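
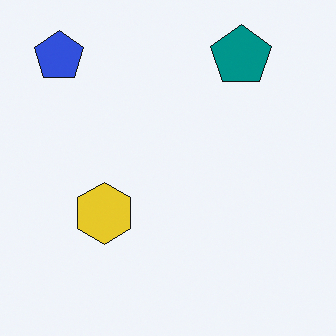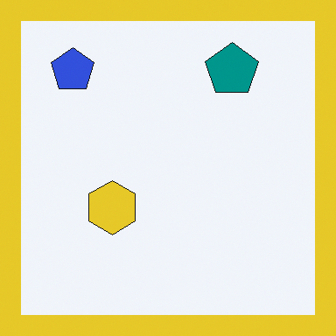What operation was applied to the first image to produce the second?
The transformation is: framed with a yellow border.

A solid yellow frame runs around the edge of the second image, with the content slightly shrunk inside it.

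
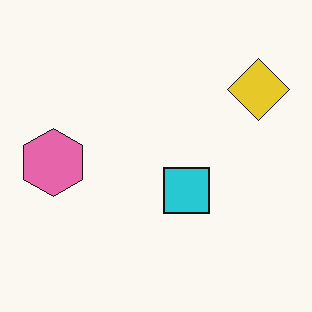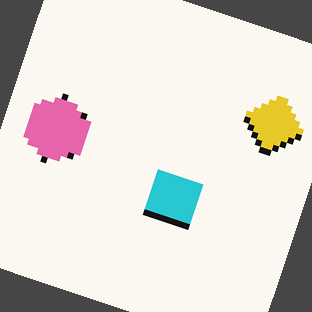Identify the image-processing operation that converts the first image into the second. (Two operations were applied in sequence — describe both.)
Pixelated into visible square blocks, then rotated clockwise by a moderate amount.

Shapes are reduced to large square blocks; fine edges and outlines are lost — a downscale-then-upscale (mosaic) effect. Every shape is tilted by the same angle and the image corners show triangular fill wedges — a whole-image rotation by a non-right angle.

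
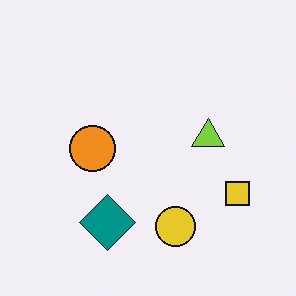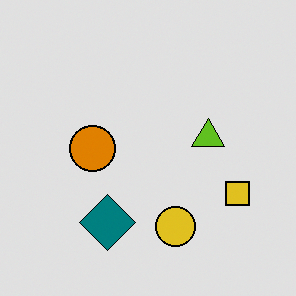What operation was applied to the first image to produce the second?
The image was posterized to a reduced palette.

Each flat color has snapped to a coarser quantized level — most visibly, the near-white background has dropped to a flat grey.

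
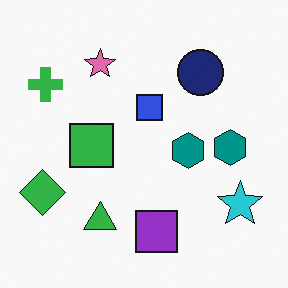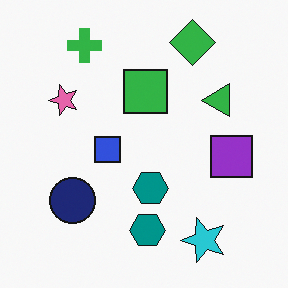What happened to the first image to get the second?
The transformation is: transposed (reflected across the top-left ↔ bottom-right diagonal).

Shapes have swapped their row and column positions — what was in the top-right is now in the bottom-left — a diagonal reflection.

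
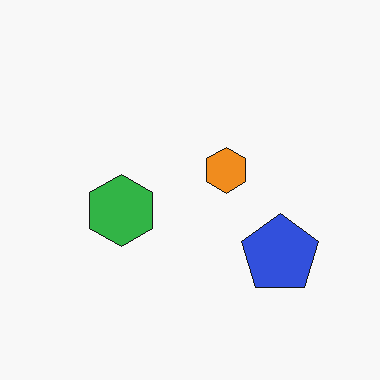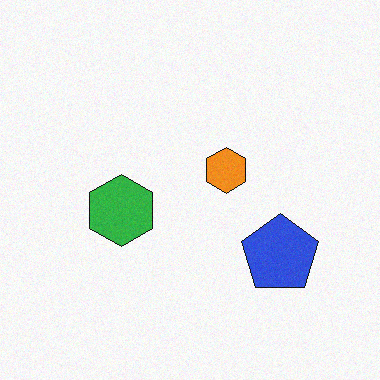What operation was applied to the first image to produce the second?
It was degraded with subtle gaussian noise.

Random speckle covers the whole image, including the flat background.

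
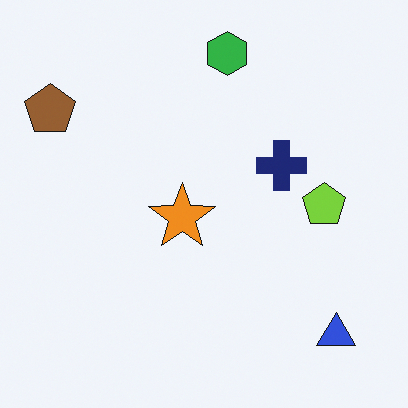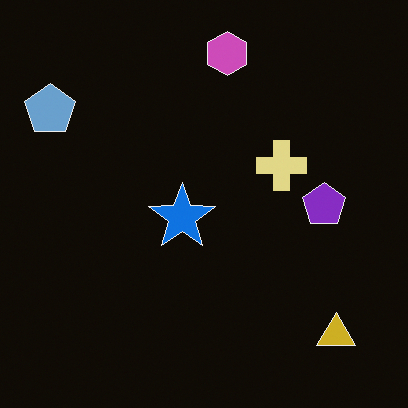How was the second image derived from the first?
The image was color-inverted (negative).

The light background has become dark and every shape's color is its complement — a photographic negative.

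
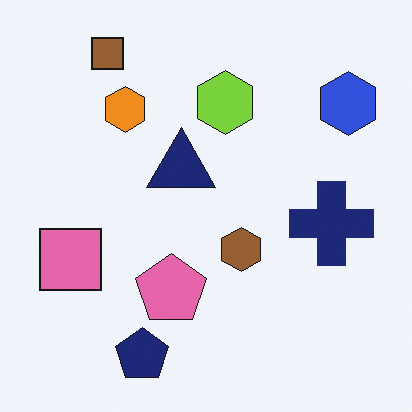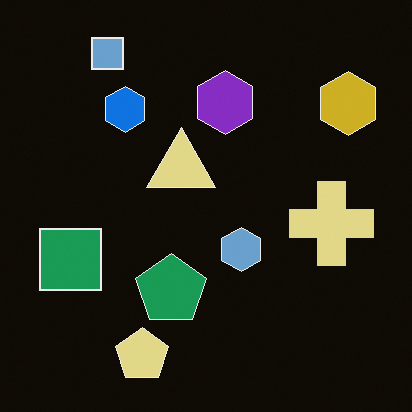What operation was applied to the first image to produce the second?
The second image is the first color-inverted (negative).

The light background has become dark and every shape's color is its complement — a photographic negative.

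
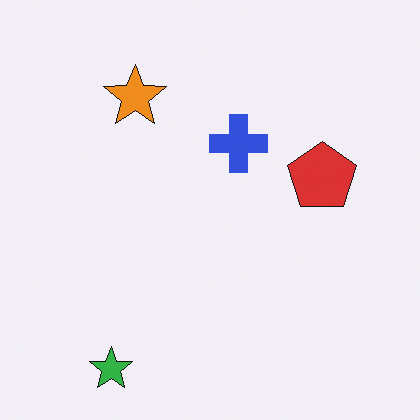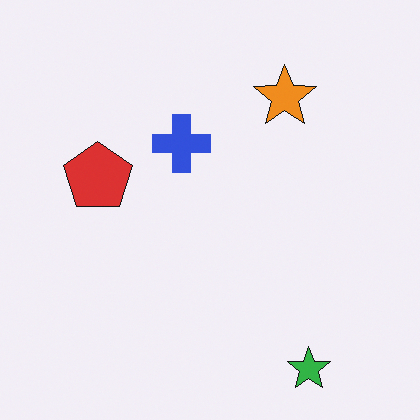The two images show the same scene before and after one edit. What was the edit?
It was flipped horizontally (left ↔ right).

The red pentagon is in the right of the first image and the left of the second — shapes on opposite sides of the vertical midline have swapped in a mirror flip.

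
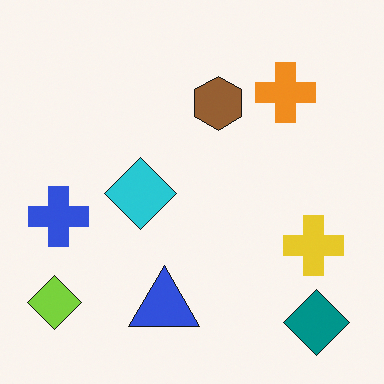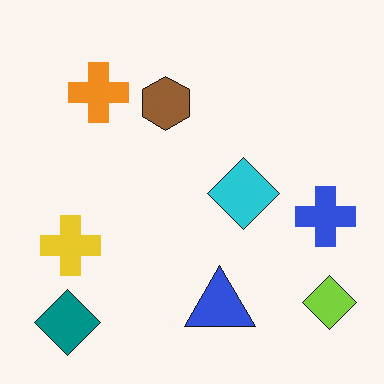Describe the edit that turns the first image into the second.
This is the original image flipped horizontally (left ↔ right).

The lime diamond is in the bottom-left of the first image and the bottom-right of the second — shapes on opposite sides of the vertical midline have swapped in a mirror flip.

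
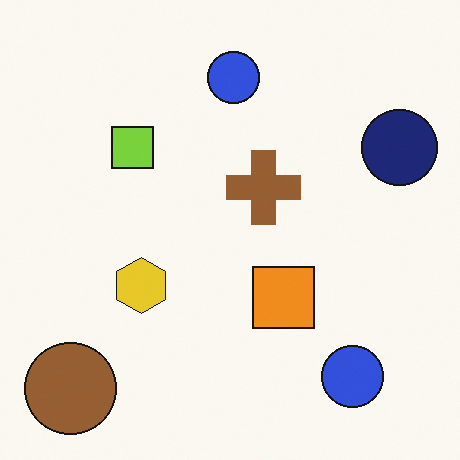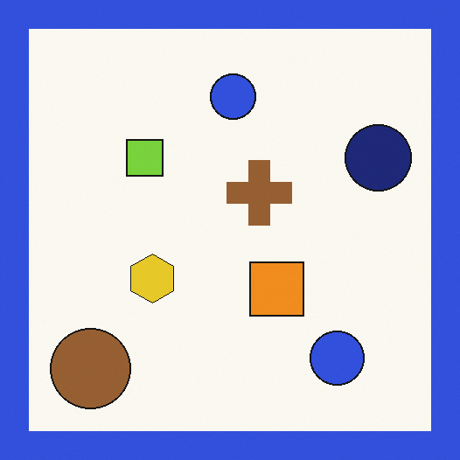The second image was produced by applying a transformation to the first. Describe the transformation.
The second image is the first framed with a blue border.

A solid blue frame runs around the edge of the second image, with the content slightly shrunk inside it.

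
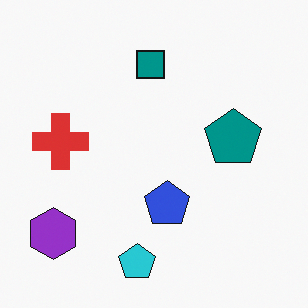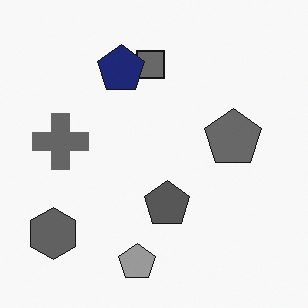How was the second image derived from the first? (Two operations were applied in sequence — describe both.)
Converted to grayscale, then overlaid with an additional navy pentagon.

All color is removed — every shape is now a shade of grey. A navy pentagon appears in the second image that is absent from the first.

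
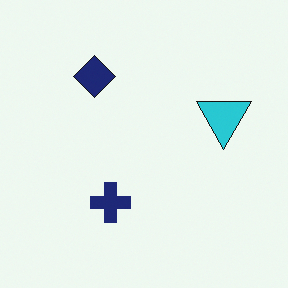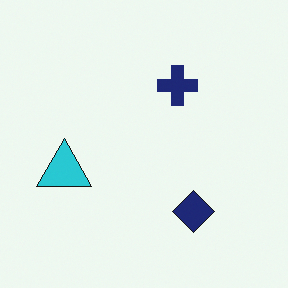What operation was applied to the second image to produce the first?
The first image is the second rotated 180°.

The cyan triangle sits in the left of the second image and the right of the first — consistent with a whole-image 180° rotation.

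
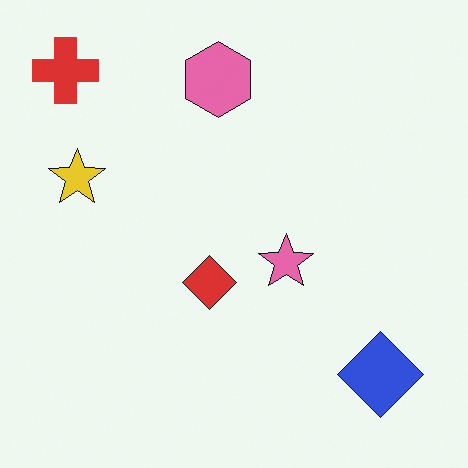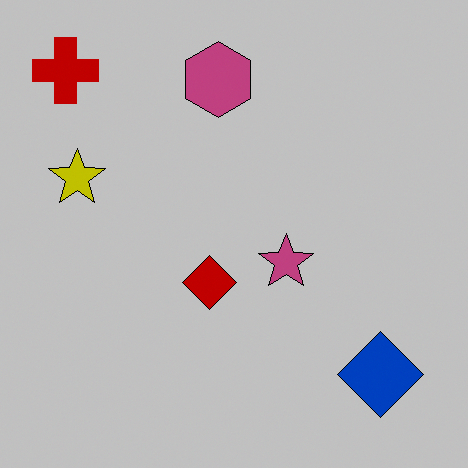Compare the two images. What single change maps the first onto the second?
The image was aggressively posterized.

Each flat color has snapped to a coarser quantized level — most visibly, the near-white background has dropped to a flat grey.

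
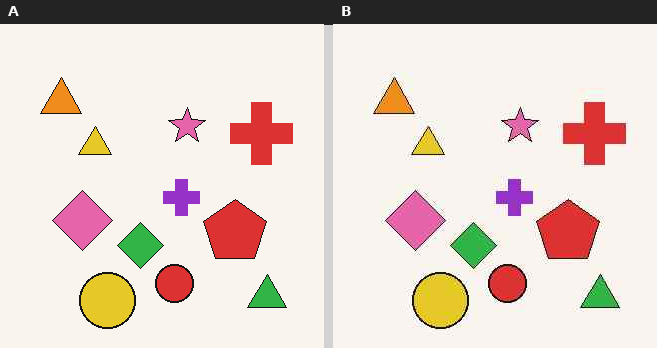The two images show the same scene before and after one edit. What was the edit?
It was given moderate JPEG compression.

Blocky 8×8 compression artifacts appear around shape edges and the flat background shows ringing — characteristic JPEG degradation.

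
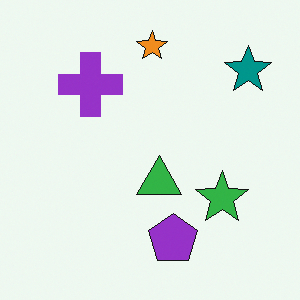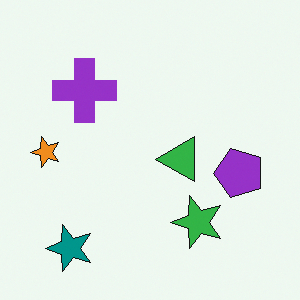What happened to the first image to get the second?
Transposed (reflected across the top-left ↔ bottom-right diagonal).

Shapes have swapped their row and column positions — what was in the top-right is now in the bottom-left — a diagonal reflection.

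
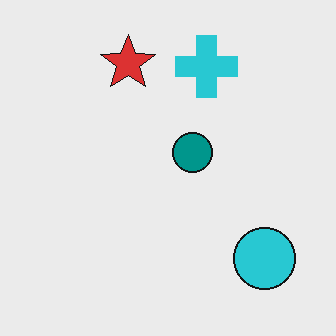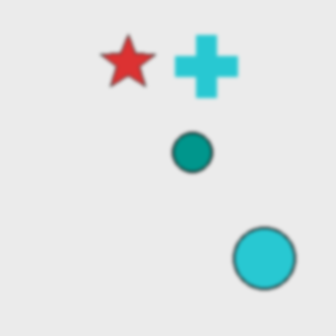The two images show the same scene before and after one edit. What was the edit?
It was slightly softened.

Shape edges and outlines are uniformly softened across the whole image.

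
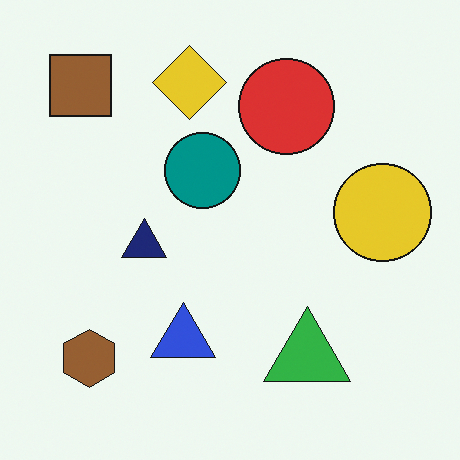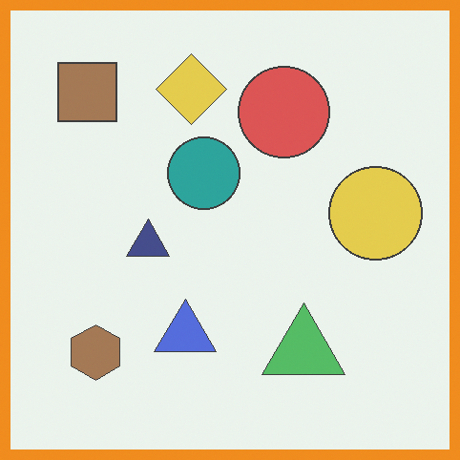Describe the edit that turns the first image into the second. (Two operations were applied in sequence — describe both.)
It was given slightly reduced contrast, then framed with a orange border.

Tones are pushed toward mid-grey across the whole image — a global contrast change. A solid orange frame runs around the edge of the second image, with the content slightly shrunk inside it.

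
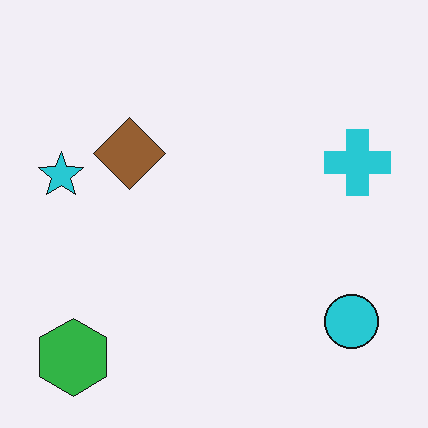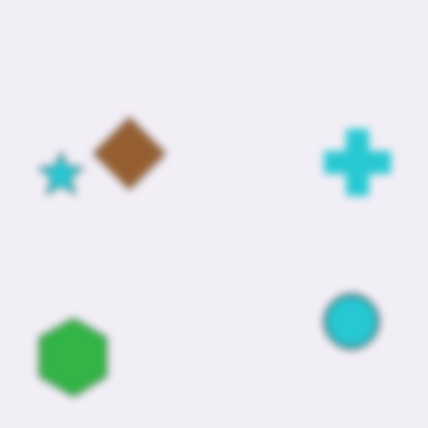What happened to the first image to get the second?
The transformation is: noticeably gaussian-blurred.

Shape edges and outlines are uniformly softened across the whole image.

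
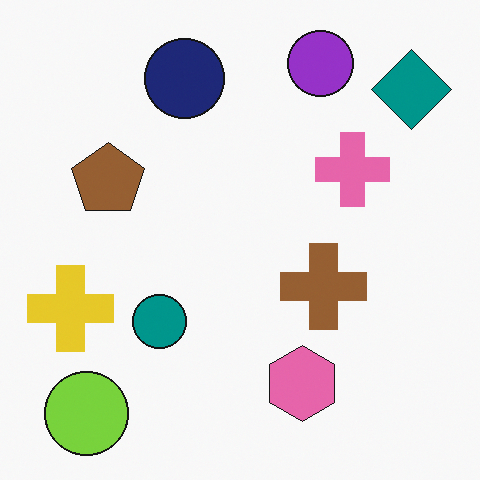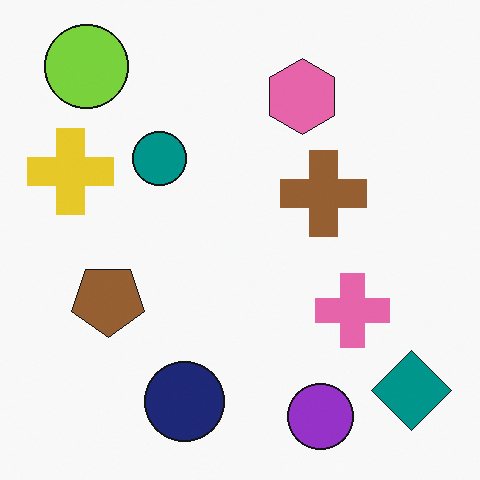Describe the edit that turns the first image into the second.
The image was flipped vertically (top ↔ bottom).

The purple circle is in the top of the first image and the bottom of the second — shapes on opposite sides of the horizontal midline have swapped in a mirror flip.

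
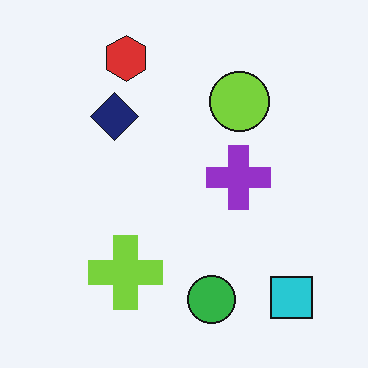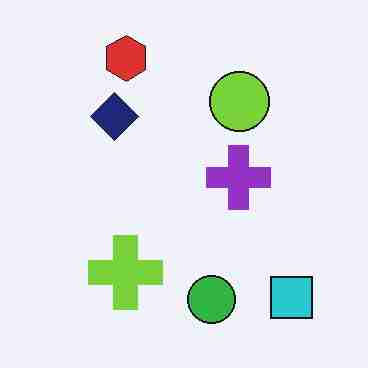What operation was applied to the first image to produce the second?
Degraded with heavy JPEG compression.

Blocky 8×8 compression artifacts appear around shape edges and the flat background shows ringing — characteristic JPEG degradation.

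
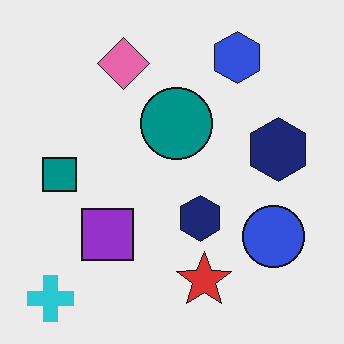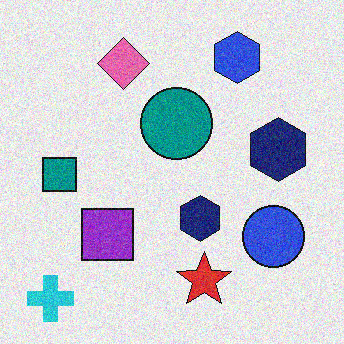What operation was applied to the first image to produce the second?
It was degraded with moderate additive noise.

Random speckle covers the whole image, including the flat background.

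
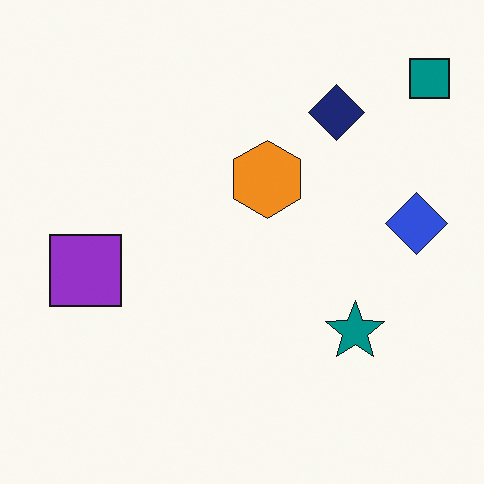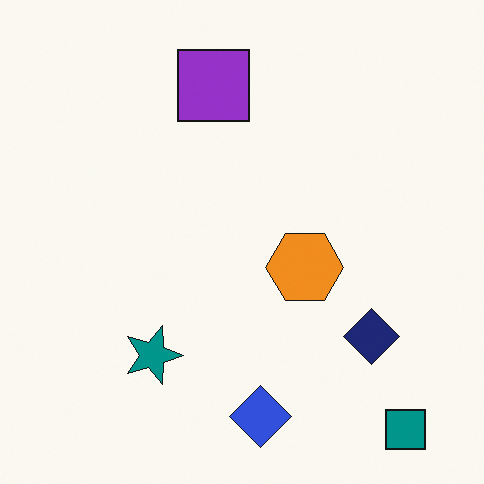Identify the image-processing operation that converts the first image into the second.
The transformation is: rotated 90° clockwise.

The teal square sits in the top-right of the first image and the bottom-right of the second — consistent with a whole-image 90° clockwise rotation.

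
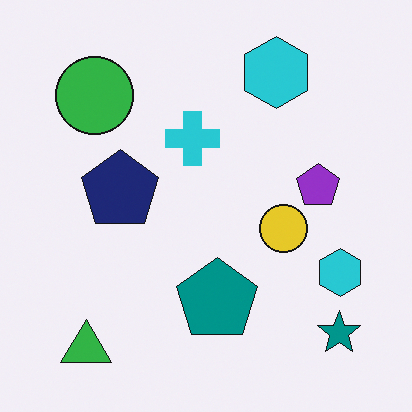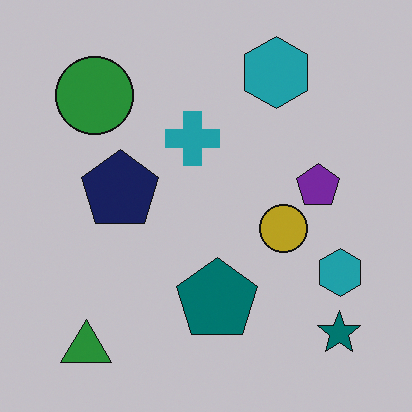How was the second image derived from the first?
Slightly darkened.

Every pixel — background and shapes alike — is uniformly darkened.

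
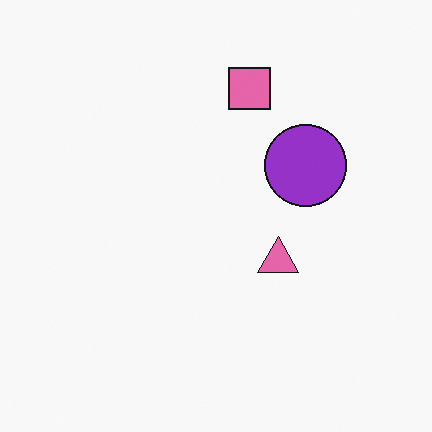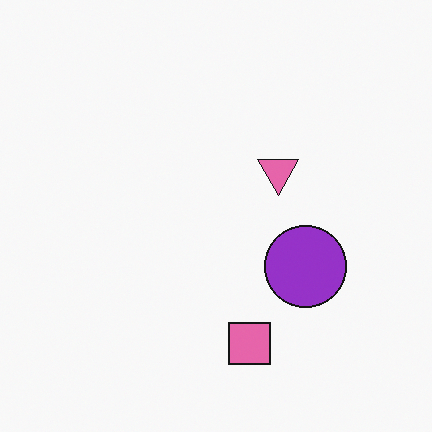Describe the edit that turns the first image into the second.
This is the original image flipped vertically (top ↔ bottom).

The pink square is in the top of the first image and the bottom of the second — shapes on opposite sides of the horizontal midline have swapped in a mirror flip.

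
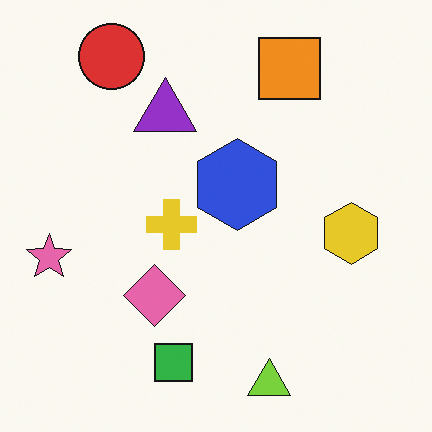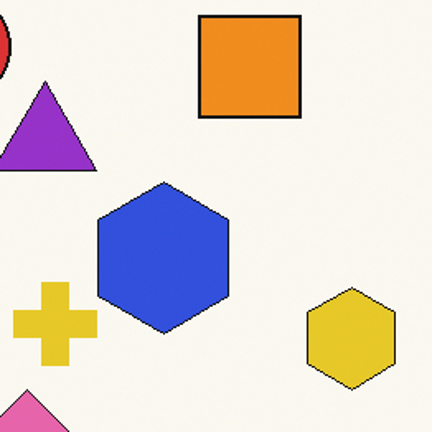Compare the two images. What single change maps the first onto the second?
It was cropped to a noticeably smaller region and rescaled.

The visible shapes are larger and the field of view is narrower; shapes near the original edges may be partly or wholly outside the frame — a crop-and-rescale.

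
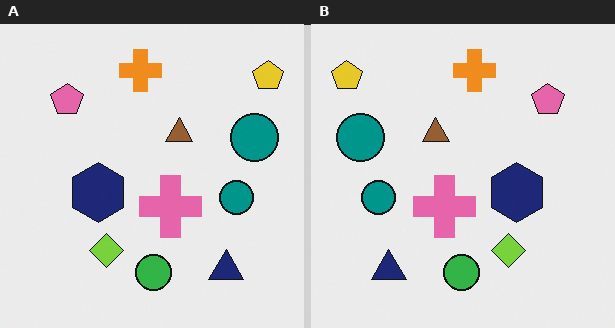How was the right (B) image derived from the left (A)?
The image was flipped horizontally (left ↔ right).

The yellow pentagon is in the top-right of the left (A) image and the top-left of the right (B) — shapes on opposite sides of the vertical midline have swapped in a mirror flip.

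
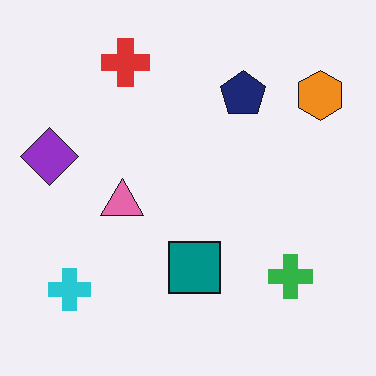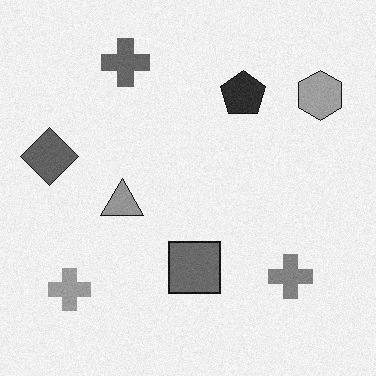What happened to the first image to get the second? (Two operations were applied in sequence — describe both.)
It was degraded with light additive noise, then converted to grayscale.

Random speckle covers the whole image, including the flat background. All color is removed — every shape is now a shade of grey.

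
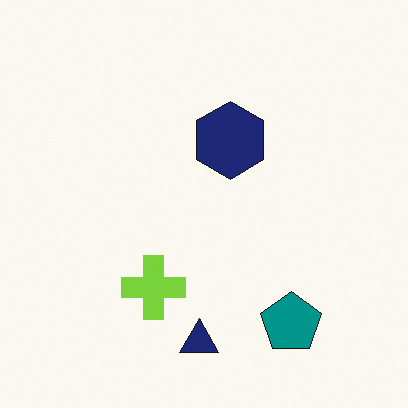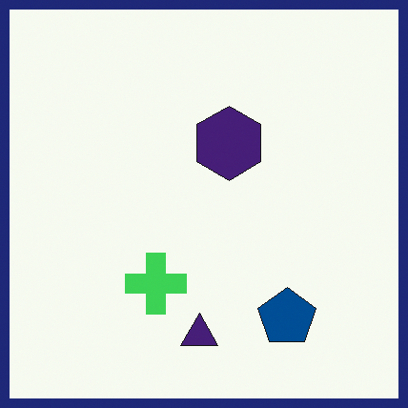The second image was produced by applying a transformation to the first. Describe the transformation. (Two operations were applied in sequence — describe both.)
The image was hue-shifted by a small amount, then framed with a navy border.

Every shape's color has rotated by the same amount around the hue wheel — a uniform hue shift. A solid navy frame runs around the edge of the second image, with the content slightly shrunk inside it.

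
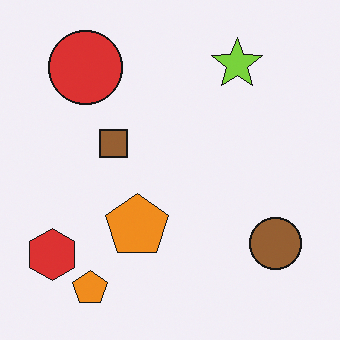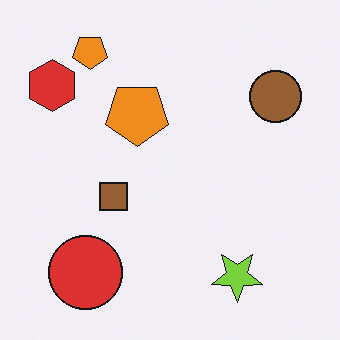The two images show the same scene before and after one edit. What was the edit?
The second image is the first flipped vertically (top ↔ bottom).

The lime star is in the top-right of the first image and the bottom-right of the second — shapes on opposite sides of the horizontal midline have swapped in a mirror flip.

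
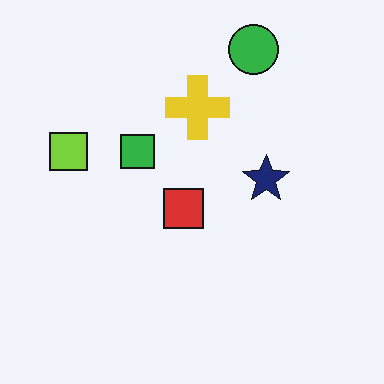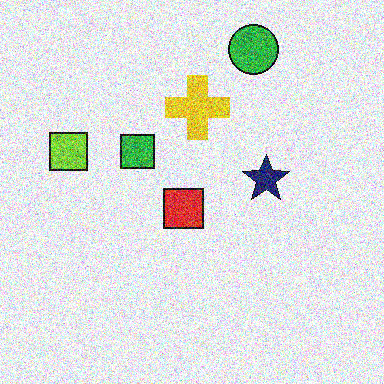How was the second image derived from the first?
This is the original image degraded with a thick layer of grain.

Random speckle covers the whole image, including the flat background.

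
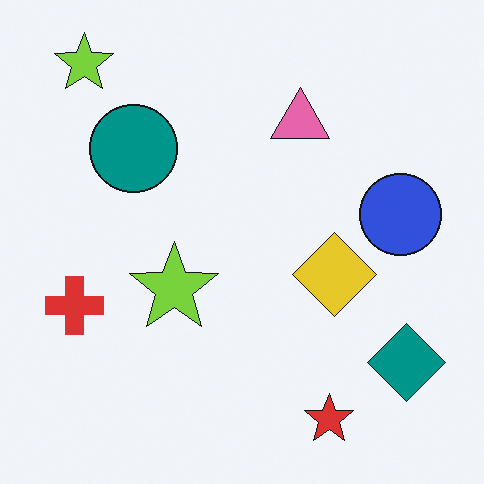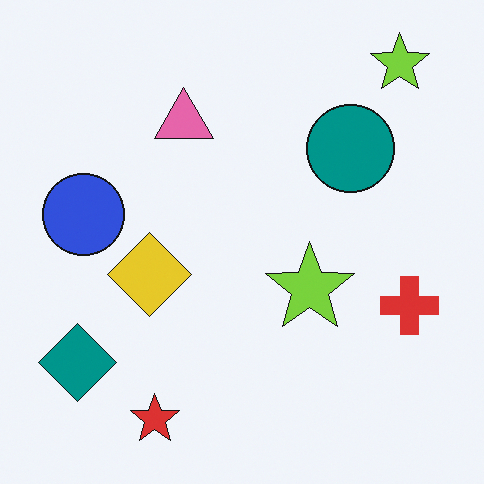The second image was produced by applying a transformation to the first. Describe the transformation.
The image was flipped horizontally (left ↔ right).

The red cross is in the left of the first image and the right of the second — shapes on opposite sides of the vertical midline have swapped in a mirror flip.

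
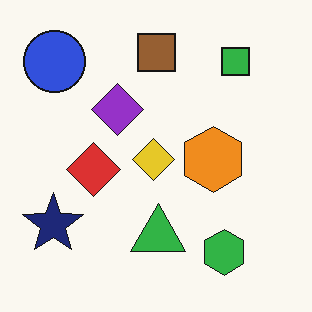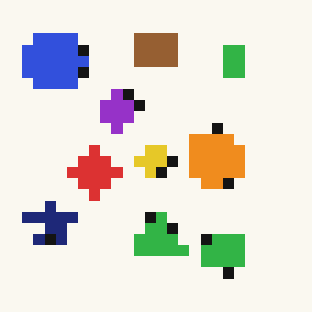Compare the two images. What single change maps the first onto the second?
This is the original image coarsely pixelated.

Shapes are reduced to large square blocks; fine edges and outlines are lost — a downscale-then-upscale (mosaic) effect.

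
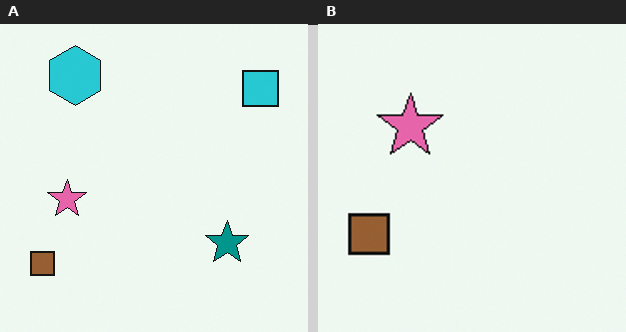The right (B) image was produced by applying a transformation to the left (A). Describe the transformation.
This is the original image cropped to a noticeably smaller region and rescaled.

The visible shapes are larger and the field of view is narrower; shapes near the original edges may be partly or wholly outside the frame — a crop-and-rescale.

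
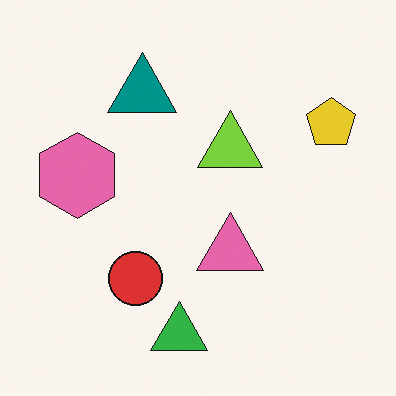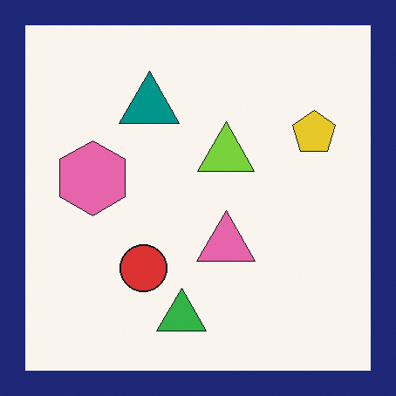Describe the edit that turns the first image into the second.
This is the original image framed with a navy border.

A solid navy frame runs around the edge of the second image, with the content slightly shrunk inside it.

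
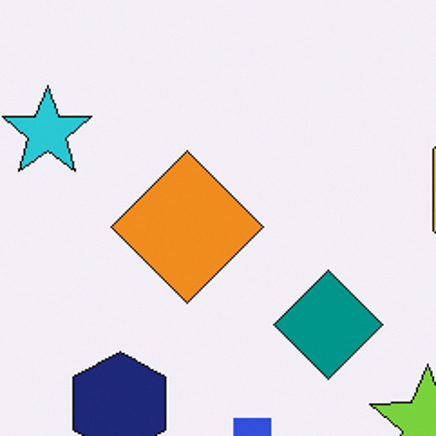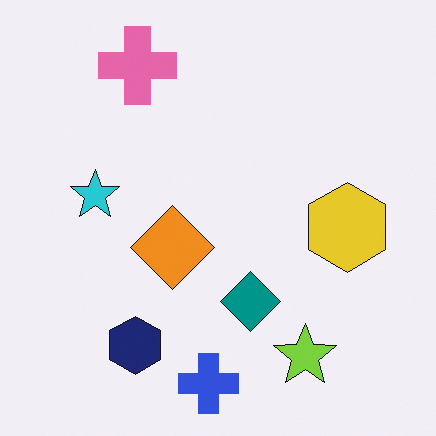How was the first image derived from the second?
The image was cropped tightly and scaled back up.

The visible shapes are larger and the field of view is narrower; shapes near the original edges may be partly or wholly outside the frame — a crop-and-rescale.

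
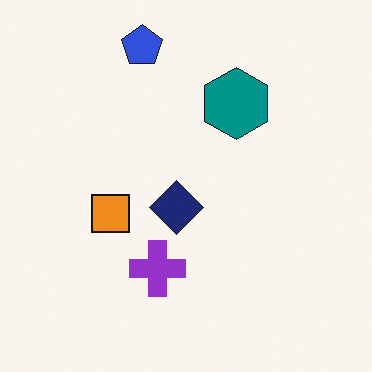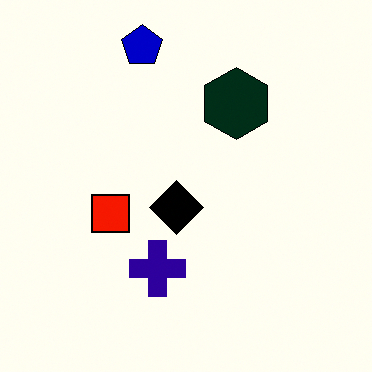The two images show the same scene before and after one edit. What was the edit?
The second image is the first boosted in contrast.

Tones are pushed away from mid-grey across the whole image — a global contrast change.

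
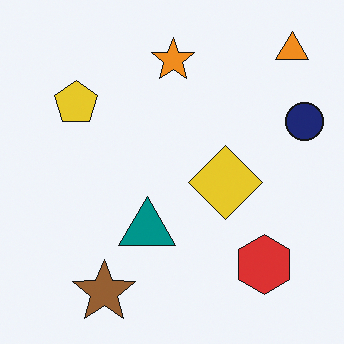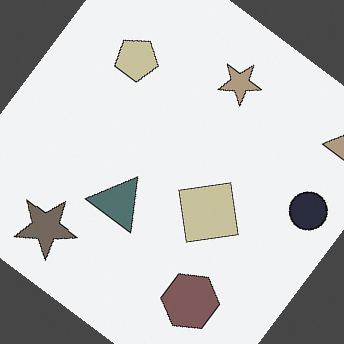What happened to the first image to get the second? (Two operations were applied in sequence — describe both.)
The transformation is: rotated clockwise by a large amount — several tens of degrees, then heavily desaturated.

Every shape is tilted by the same angle and the image corners show triangular fill wedges — a whole-image rotation by a non-right angle. All colors are more muted and greyish — a global saturation change.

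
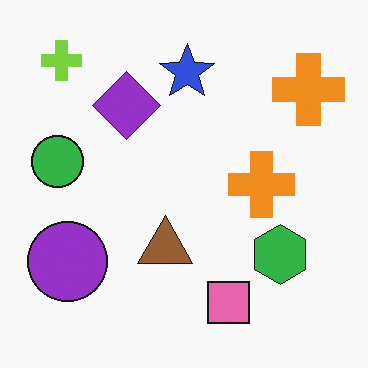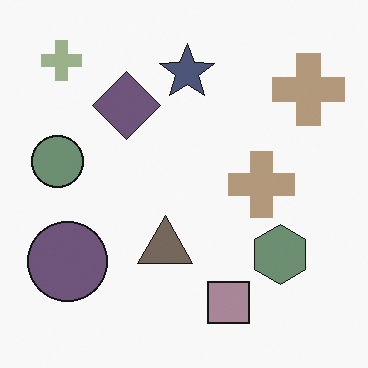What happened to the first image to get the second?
It was made much more muted (saturation change).

All colors are more muted and greyish — a global saturation change.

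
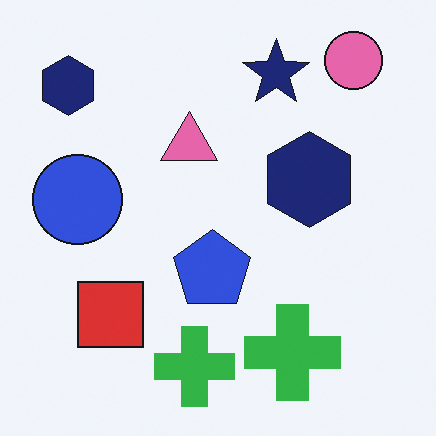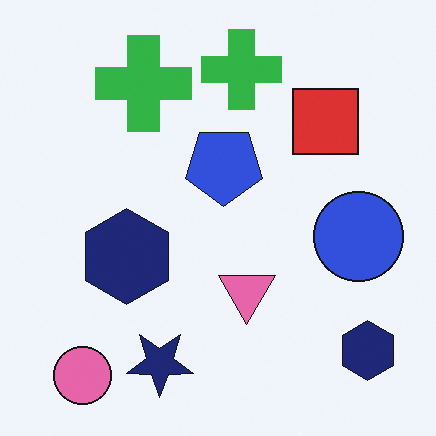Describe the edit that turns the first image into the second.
The transformation is: rotated 180°.

The pink circle sits in the top-right of the first image and the bottom-left of the second — consistent with a whole-image 180° rotation.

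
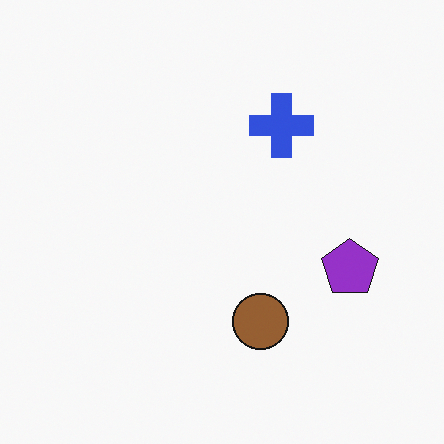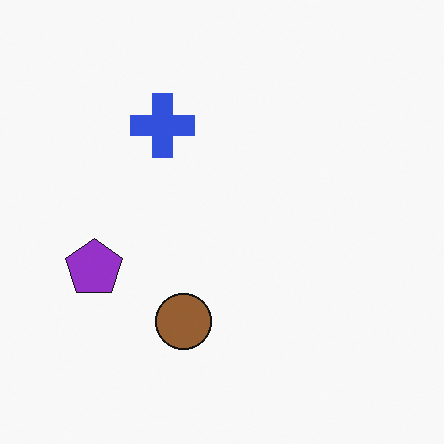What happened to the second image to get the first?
The image was flipped horizontally (left ↔ right).

The purple pentagon is in the left of the second image and the right of the first — shapes on opposite sides of the vertical midline have swapped in a mirror flip.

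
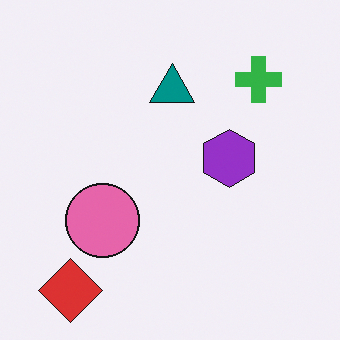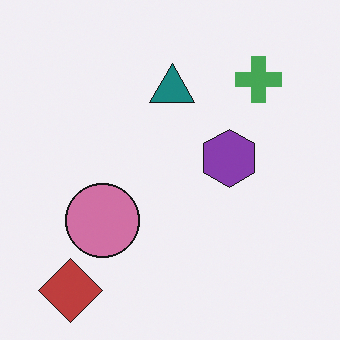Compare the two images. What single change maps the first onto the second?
It was slightly desaturated.

All colors are more muted and greyish — a global saturation change.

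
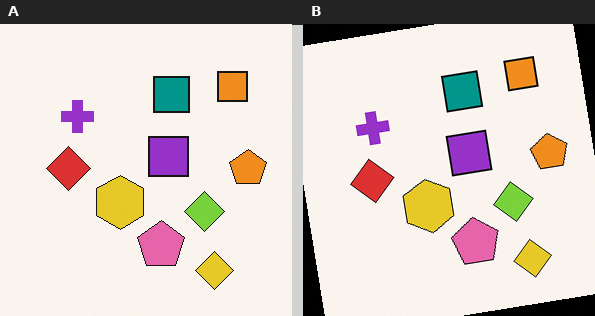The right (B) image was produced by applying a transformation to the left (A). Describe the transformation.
Rotated counter-clockwise by a small amount.

Every shape is tilted by the same angle and the image corners show triangular fill wedges — a whole-image rotation by a non-right angle.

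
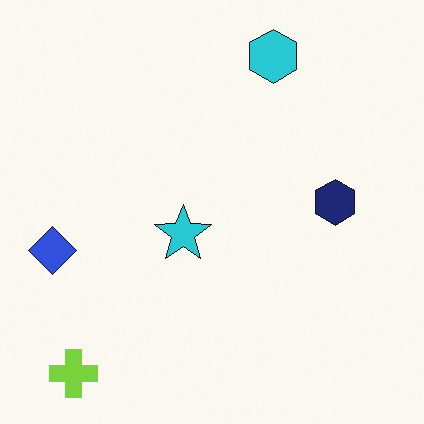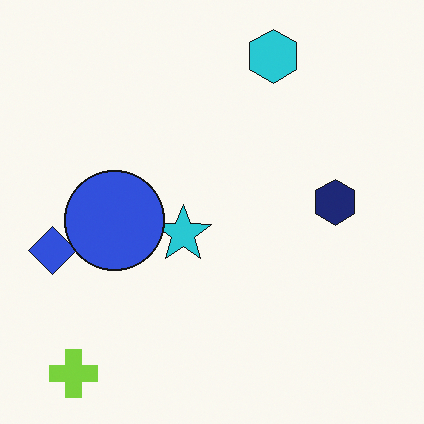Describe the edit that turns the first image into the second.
The transformation is: overlaid with an additional blue circle.

A blue circle appears in the second image that is absent from the first.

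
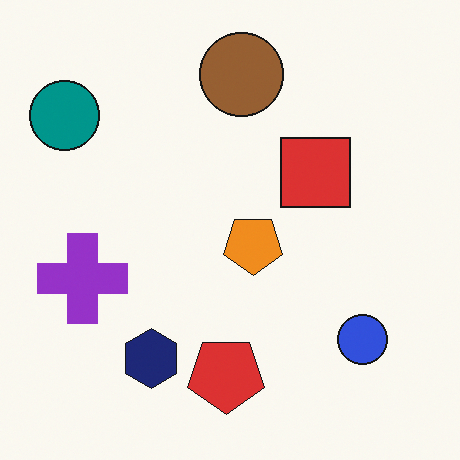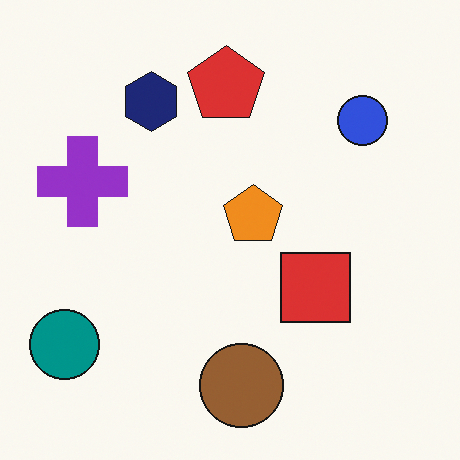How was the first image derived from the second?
The image was flipped vertically (top ↔ bottom).

The brown circle is in the bottom of the second image and the top of the first — shapes on opposite sides of the horizontal midline have swapped in a mirror flip.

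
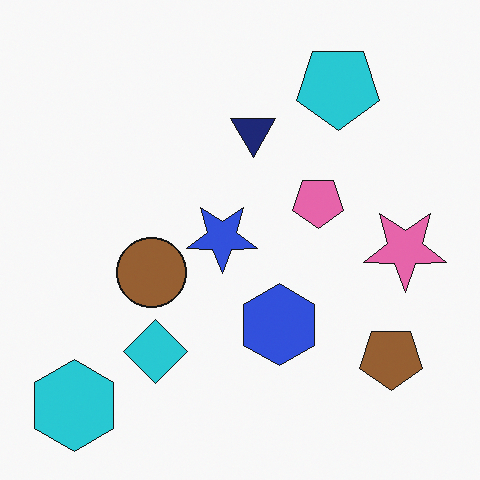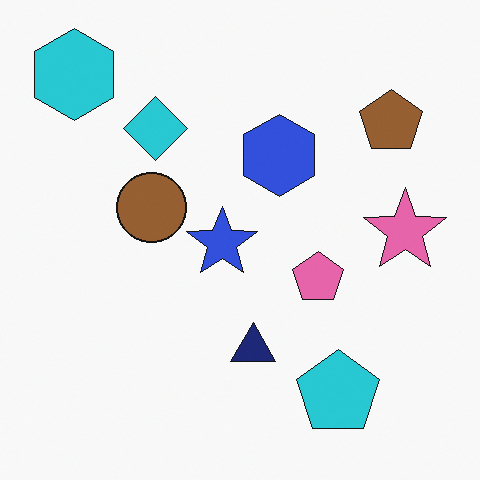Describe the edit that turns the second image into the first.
Flipped vertically (top ↔ bottom).

The cyan hexagon is in the top-left of the second image and the bottom-left of the first — shapes on opposite sides of the horizontal midline have swapped in a mirror flip.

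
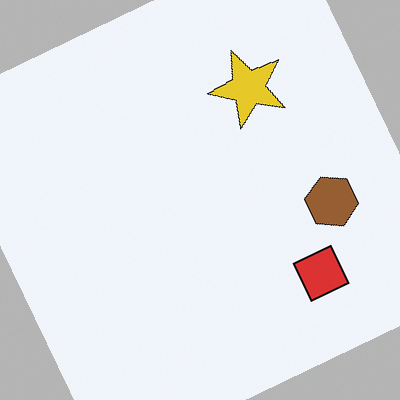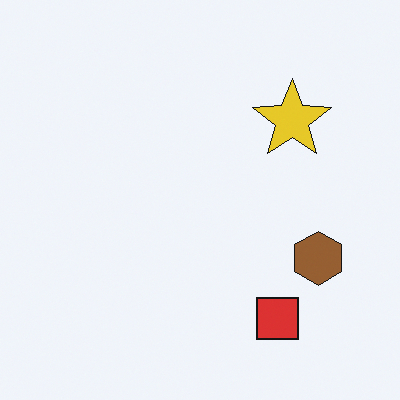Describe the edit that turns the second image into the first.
Rotated counter-clockwise by a moderate amount.

Every shape is tilted by the same angle and the image corners show triangular fill wedges — a whole-image rotation by a non-right angle.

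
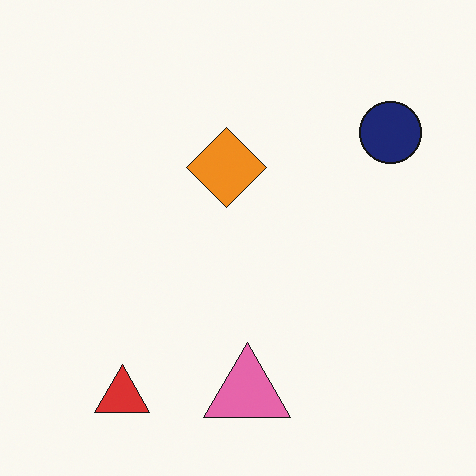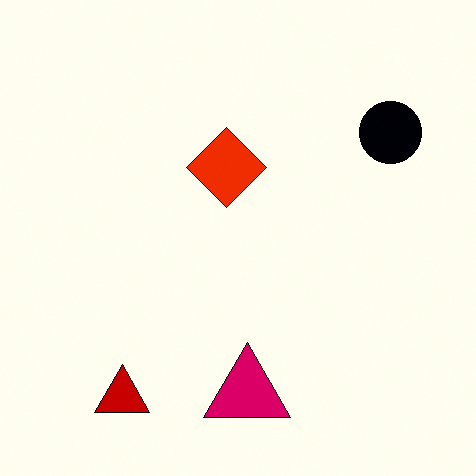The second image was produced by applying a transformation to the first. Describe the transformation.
The image was given much higher contrast.

Tones are pushed away from mid-grey across the whole image — a global contrast change.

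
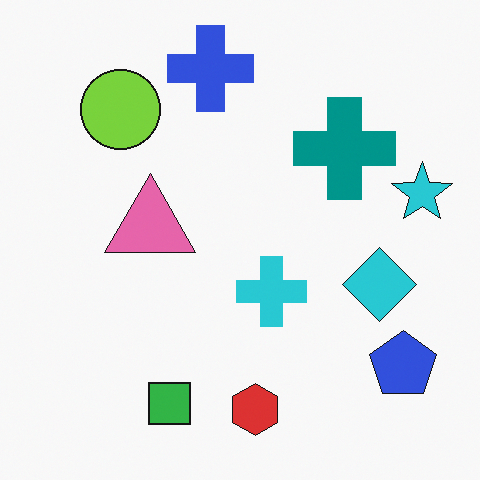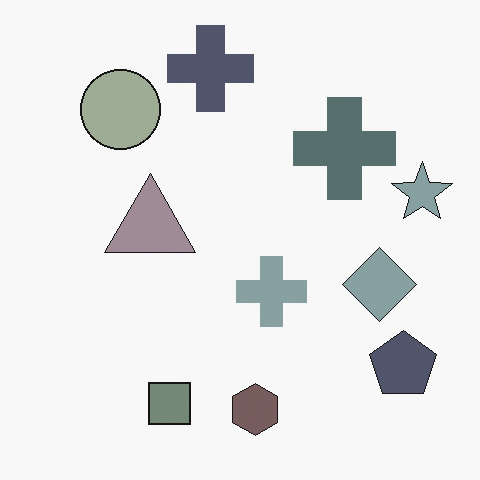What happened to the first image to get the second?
This is the original image heavily desaturated.

All colors are more muted and greyish — a global saturation change.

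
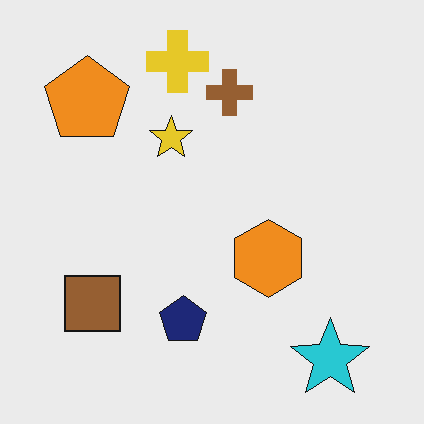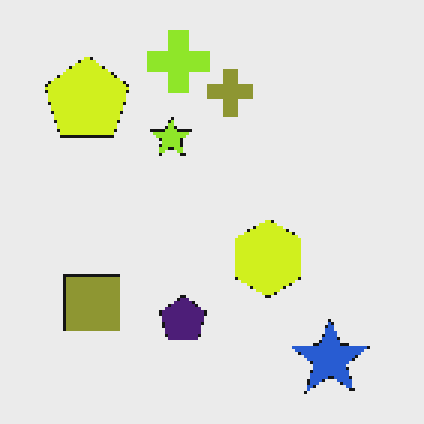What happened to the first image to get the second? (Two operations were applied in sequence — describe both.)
It was hue-shifted by a small amount, then mildly pixelated.

Every shape's color has rotated by the same amount around the hue wheel — a uniform hue shift. Shapes are reduced to large square blocks; fine edges and outlines are lost — a downscale-then-upscale (mosaic) effect.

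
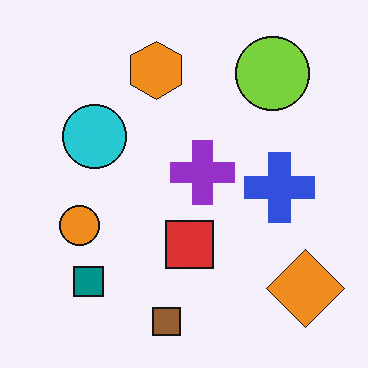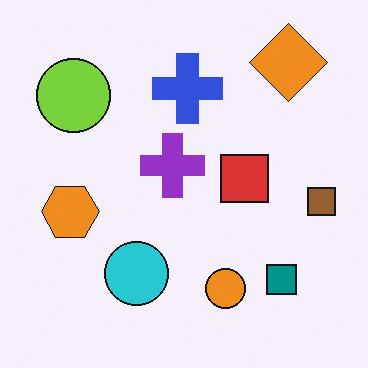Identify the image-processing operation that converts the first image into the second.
It was rotated 90° counter-clockwise.

The orange diamond sits in the bottom-right of the first image and the top-right of the second — consistent with a whole-image 90° counter-clockwise rotation.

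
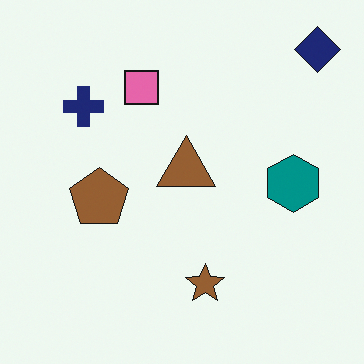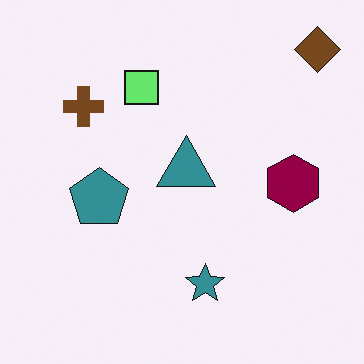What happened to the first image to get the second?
It was hue-shifted by a large amount.

Every shape's color has rotated by the same amount around the hue wheel — a uniform hue shift.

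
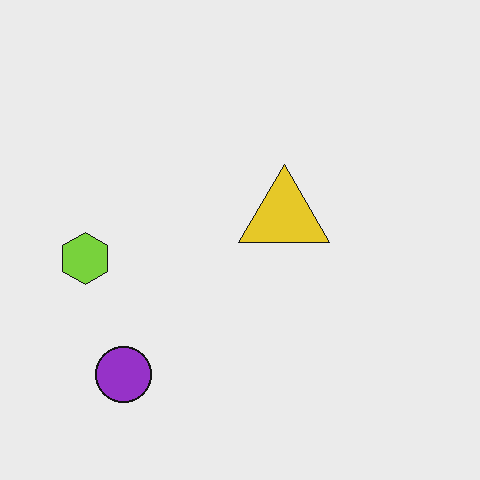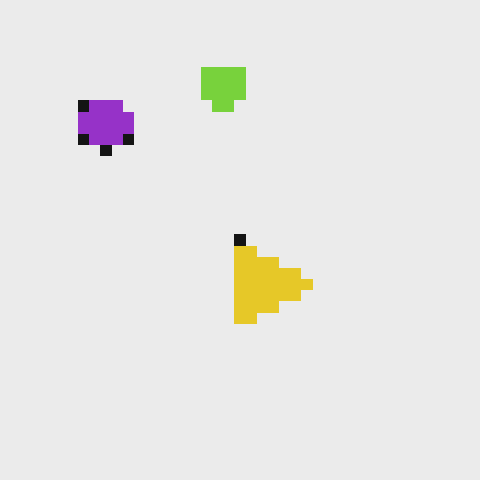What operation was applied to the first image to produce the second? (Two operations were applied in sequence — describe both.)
This is the original image rotated 90° clockwise, then coarsely pixelated.

The purple circle sits in the bottom-left of the first image and the top-left of the second — consistent with a whole-image 90° clockwise rotation. Shapes are reduced to large square blocks; fine edges and outlines are lost — a downscale-then-upscale (mosaic) effect.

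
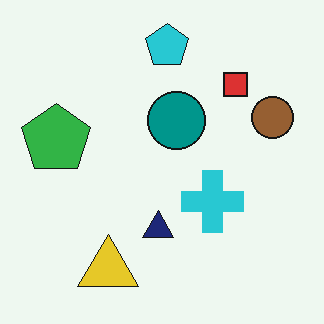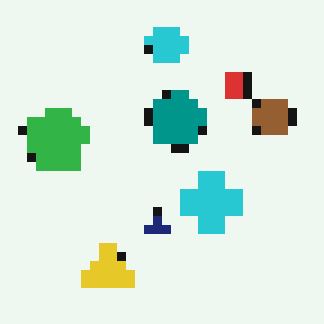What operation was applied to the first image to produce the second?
Heavily pixelated into large blocks.

Shapes are reduced to large square blocks; fine edges and outlines are lost — a downscale-then-upscale (mosaic) effect.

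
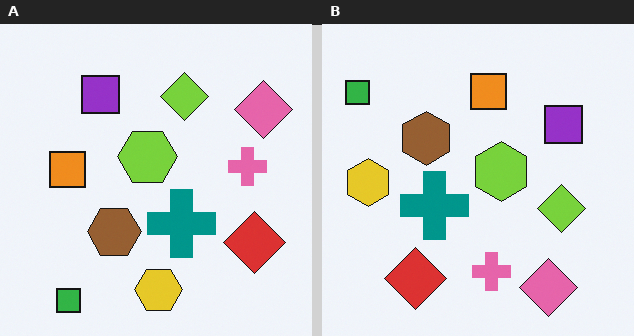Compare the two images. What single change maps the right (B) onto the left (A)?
Rotated 90° counter-clockwise.

The green square sits in the top-left of the right (B) image and the bottom-left of the left (A) — consistent with a whole-image 90° counter-clockwise rotation.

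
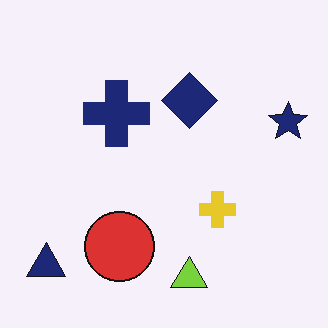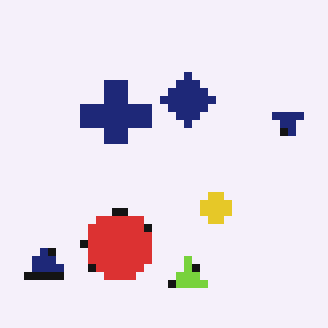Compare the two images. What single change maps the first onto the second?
It was pixelated into visible square blocks.

Shapes are reduced to large square blocks; fine edges and outlines are lost — a downscale-then-upscale (mosaic) effect.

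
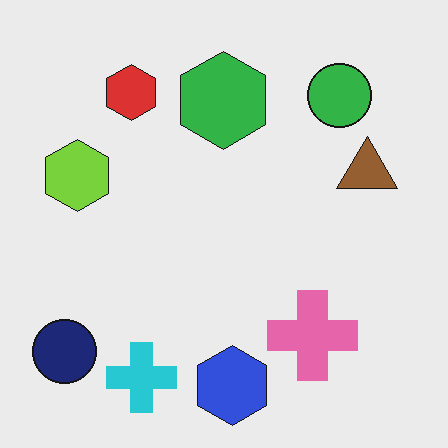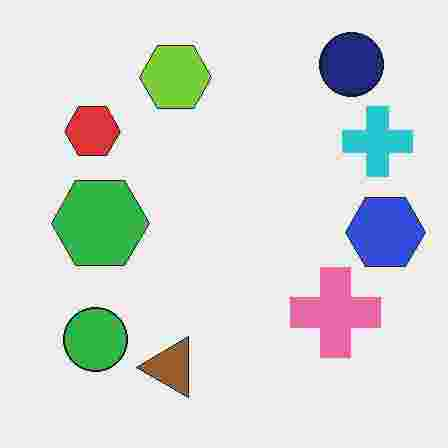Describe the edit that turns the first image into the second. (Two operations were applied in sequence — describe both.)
The transformation is: transposed (reflected across the top-left ↔ bottom-right diagonal), then degraded with heavy JPEG compression.

Shapes have swapped their row and column positions — what was in the top-right is now in the bottom-left — a diagonal reflection. Blocky 8×8 compression artifacts appear around shape edges and the flat background shows ringing — characteristic JPEG degradation.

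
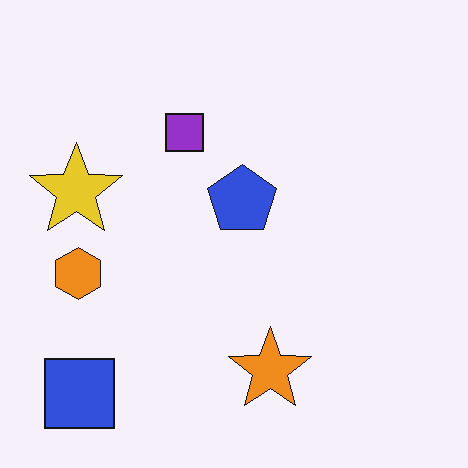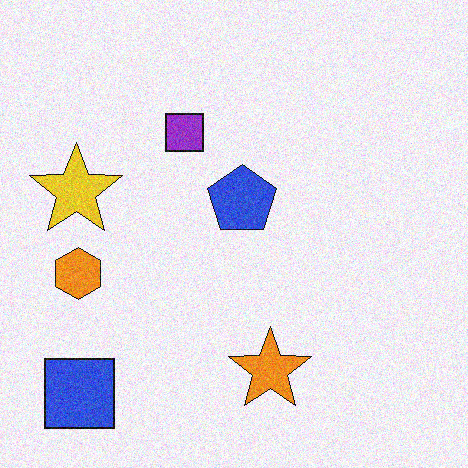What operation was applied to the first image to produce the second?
The image was degraded with moderate additive noise.

Random speckle covers the whole image, including the flat background.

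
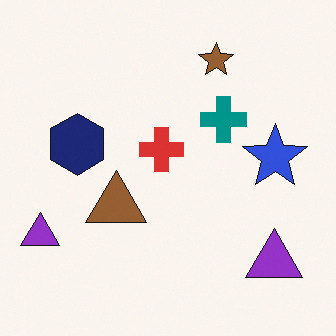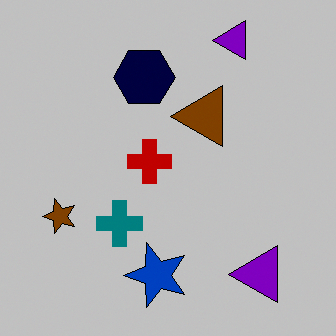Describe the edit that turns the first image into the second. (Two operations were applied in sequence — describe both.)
Heavily posterized to just a handful of flat colors, then transposed (reflected across the top-left ↔ bottom-right diagonal).

Each flat color has snapped to a coarser quantized level — most visibly, the near-white background has dropped to a flat grey. Shapes have swapped their row and column positions — what was in the top-right is now in the bottom-left — a diagonal reflection.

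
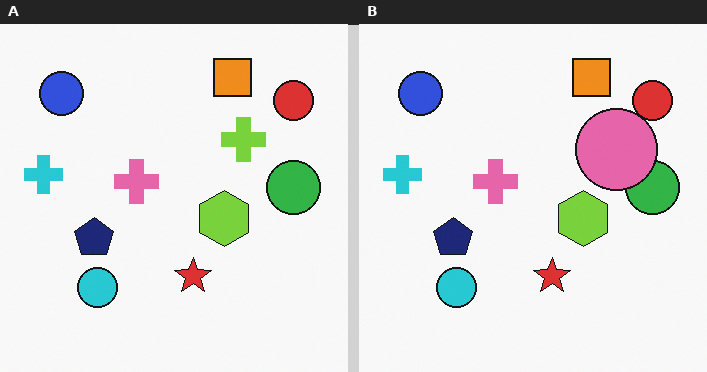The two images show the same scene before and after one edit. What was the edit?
Overlaid with an additional pink circle.

A pink circle appears in the right (B) image that is absent from the left (A).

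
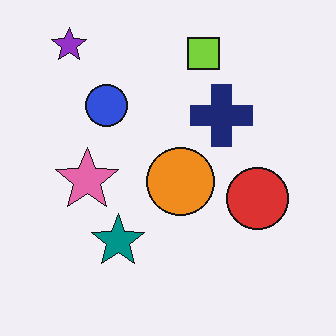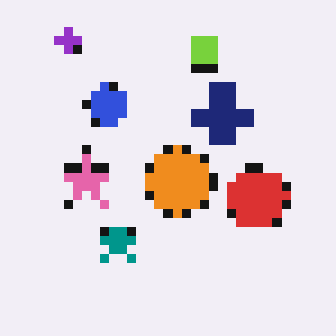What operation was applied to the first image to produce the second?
The transformation is: heavily pixelated into large blocks.

Shapes are reduced to large square blocks; fine edges and outlines are lost — a downscale-then-upscale (mosaic) effect.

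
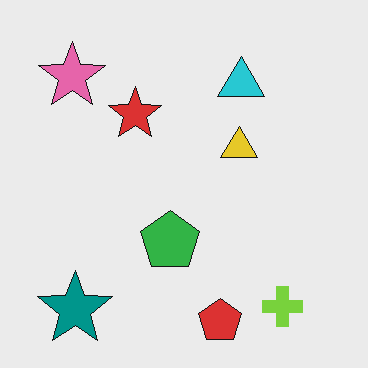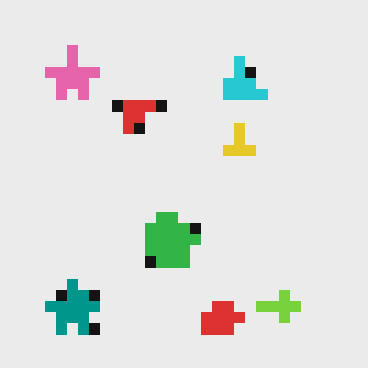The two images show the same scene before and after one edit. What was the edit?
The second image is the first heavily pixelated into large blocks.

Shapes are reduced to large square blocks; fine edges and outlines are lost — a downscale-then-upscale (mosaic) effect.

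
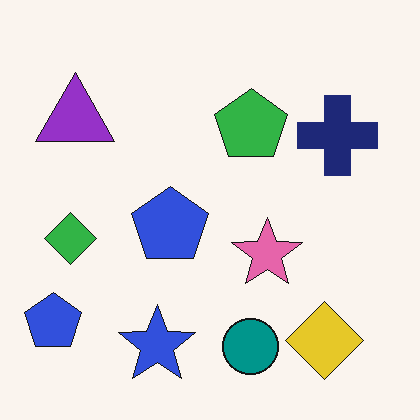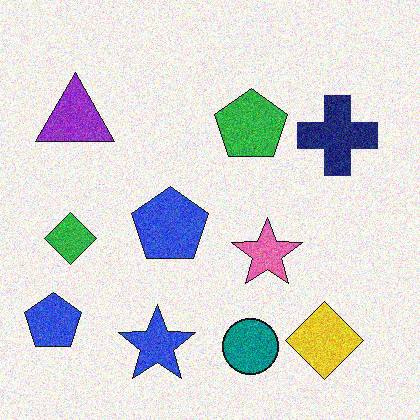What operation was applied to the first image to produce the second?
The image was degraded with visible gaussian noise.

Random speckle covers the whole image, including the flat background.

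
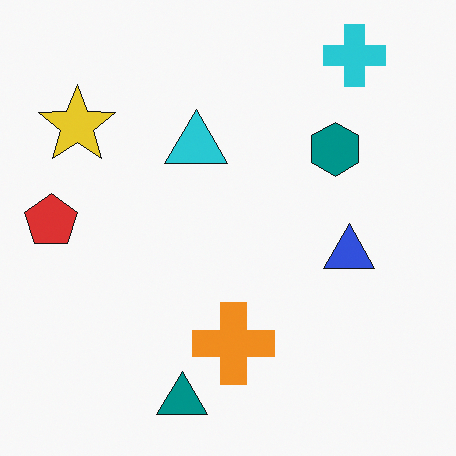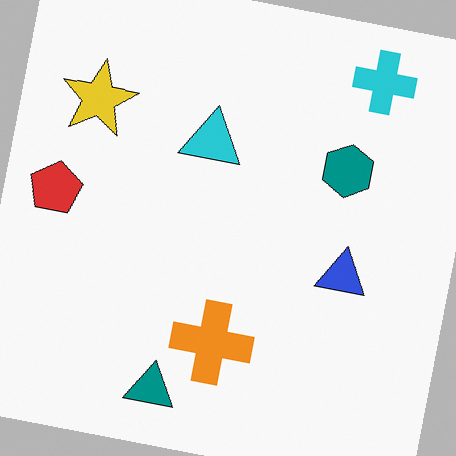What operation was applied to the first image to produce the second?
It was rotated clockwise by a small amount.

Every shape is tilted by the same angle and the image corners show triangular fill wedges — a whole-image rotation by a non-right angle.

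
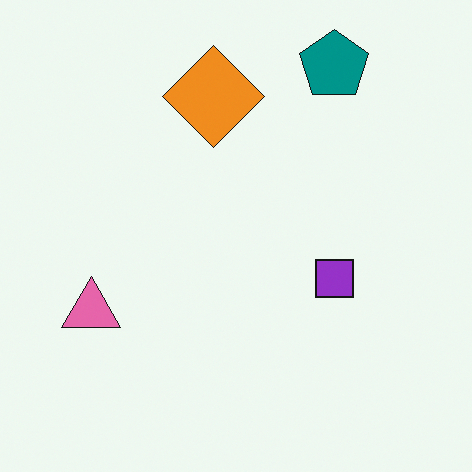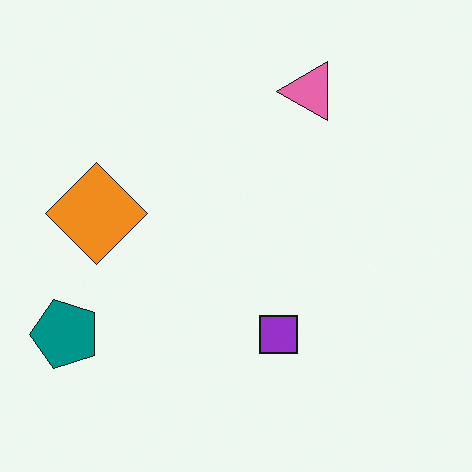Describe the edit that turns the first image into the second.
The second image is the first transposed (reflected across the top-left ↔ bottom-right diagonal).

Shapes have swapped their row and column positions — what was in the top-right is now in the bottom-left — a diagonal reflection.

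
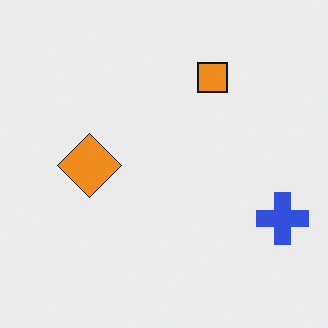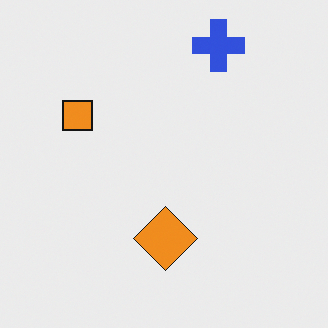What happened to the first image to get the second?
Rotated 90° counter-clockwise.

The blue cross sits in the right of the first image and the top of the second — consistent with a whole-image 90° counter-clockwise rotation.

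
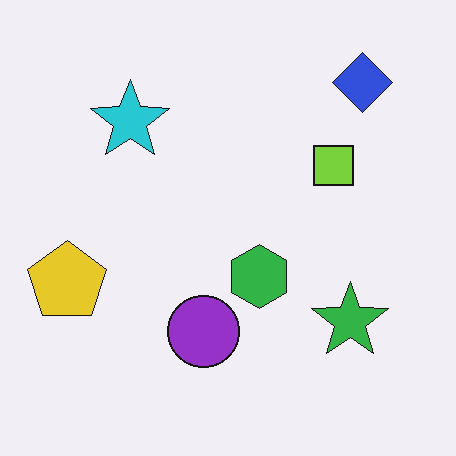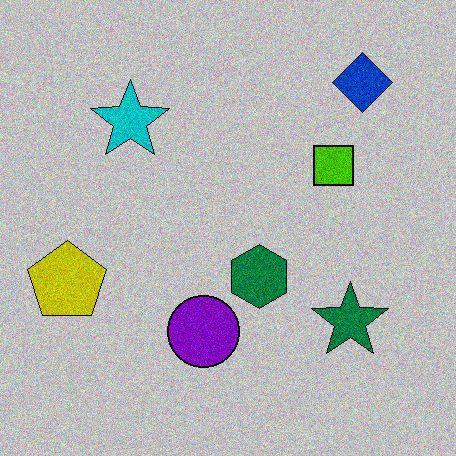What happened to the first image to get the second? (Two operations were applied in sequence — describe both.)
Heavily posterized to just a handful of flat colors, then degraded with moderate additive noise.

Each flat color has snapped to a coarser quantized level — most visibly, the near-white background has dropped to a flat grey. Random speckle covers the whole image, including the flat background.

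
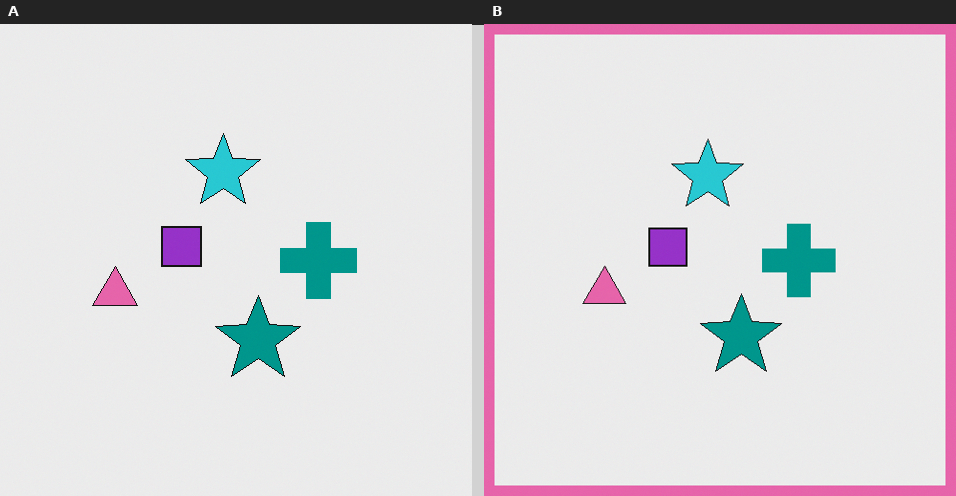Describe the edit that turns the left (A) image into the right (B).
This is the original image framed with a pink border.

A solid pink frame runs around the edge of the right (B) image, with the content slightly shrunk inside it.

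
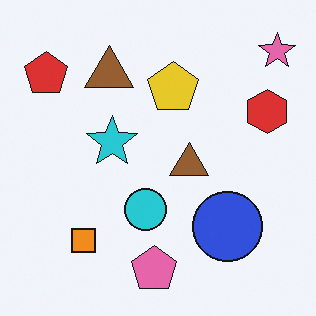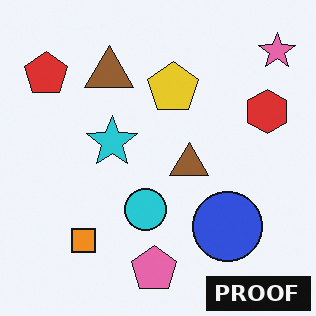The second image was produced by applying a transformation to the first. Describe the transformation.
This is the original image watermarked with the text "PROOF" in the lower-right corner.

A dark label reading "PROOF" appears in the lower-right corner.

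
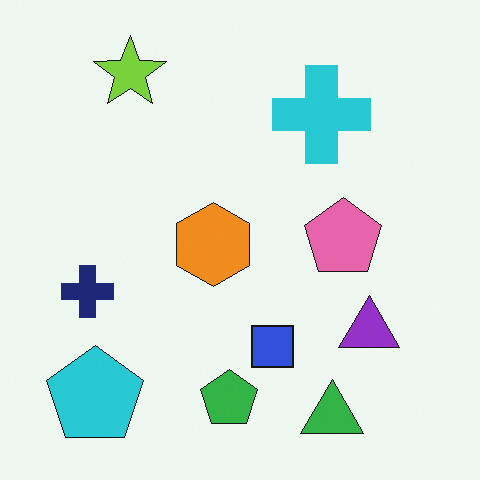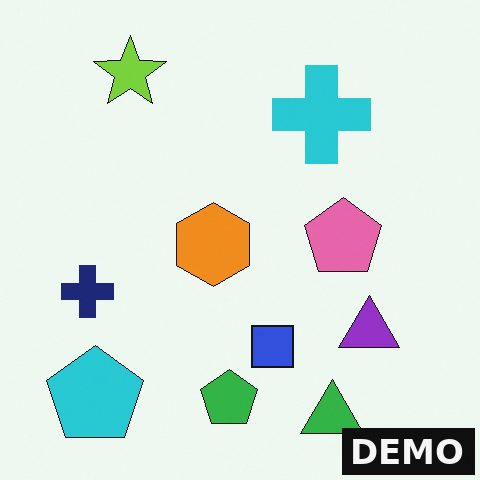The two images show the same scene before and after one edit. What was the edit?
The second image is the first watermarked with the text "DEMO" in the lower-right corner.

A dark label reading "DEMO" appears in the lower-right corner.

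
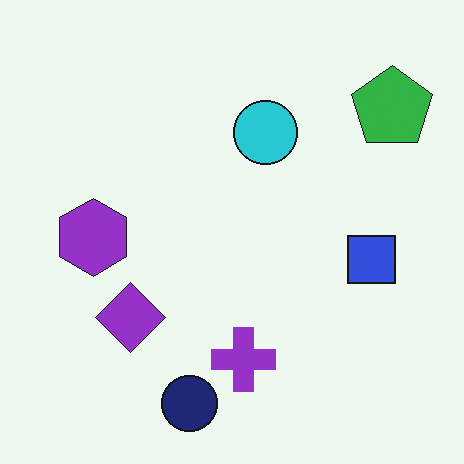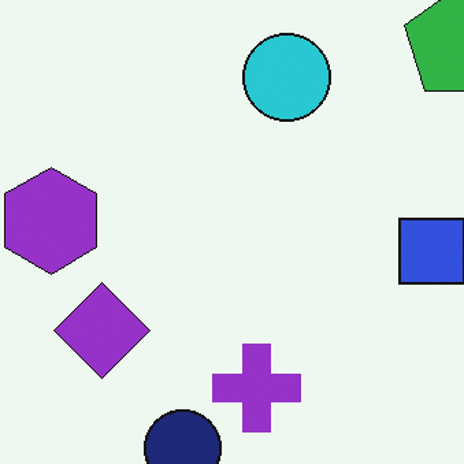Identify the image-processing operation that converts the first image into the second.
Cropped slightly and scaled back up.

The visible shapes are larger and the field of view is narrower; shapes near the original edges may be partly or wholly outside the frame — a crop-and-rescale.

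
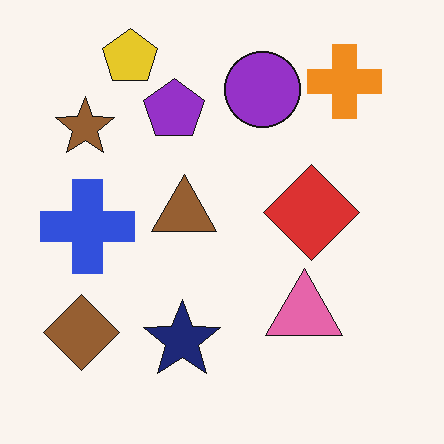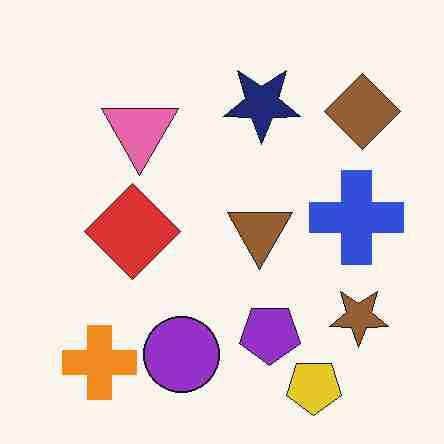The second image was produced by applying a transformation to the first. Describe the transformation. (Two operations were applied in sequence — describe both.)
The second image is the first rotated 180°, then heavily JPEG-compressed with obvious blocking artifacts.

The yellow pentagon sits in the top-left of the first image and the bottom-right of the second — consistent with a whole-image 180° rotation. Blocky 8×8 compression artifacts appear around shape edges and the flat background shows ringing — characteristic JPEG degradation.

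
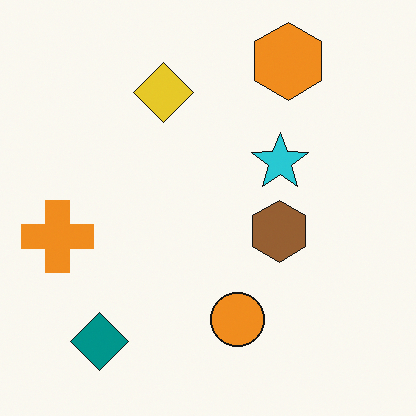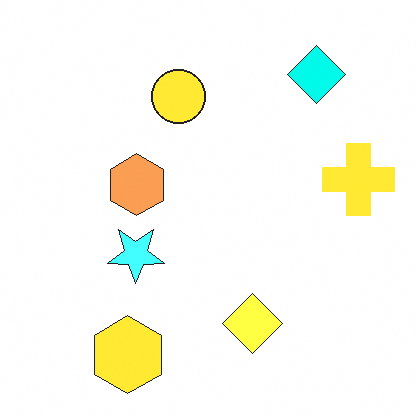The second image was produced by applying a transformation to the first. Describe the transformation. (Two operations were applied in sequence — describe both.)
The second image is the first rotated 180°, then noticeably brightened.

The teal diamond sits in the bottom-left of the first image and the top-right of the second — consistent with a whole-image 180° rotation. Every pixel — background and shapes alike — is uniformly brightened.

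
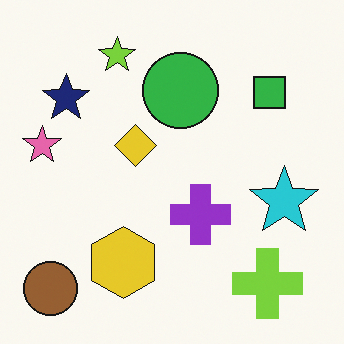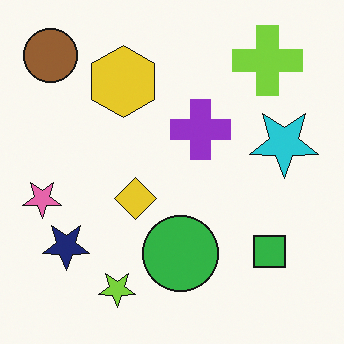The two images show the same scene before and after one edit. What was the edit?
Flipped vertically (top ↔ bottom).

The lime star is in the top of the first image and the bottom of the second — shapes on opposite sides of the horizontal midline have swapped in a mirror flip.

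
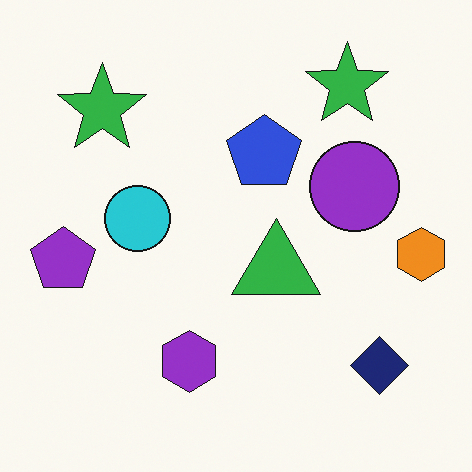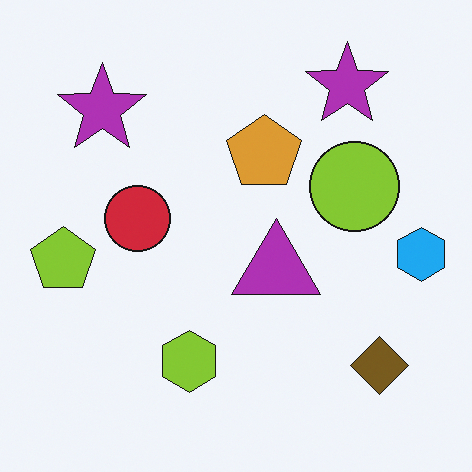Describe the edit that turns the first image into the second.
The second image is the first hue-shifted by a large amount.

Every shape's color has rotated by the same amount around the hue wheel — a uniform hue shift.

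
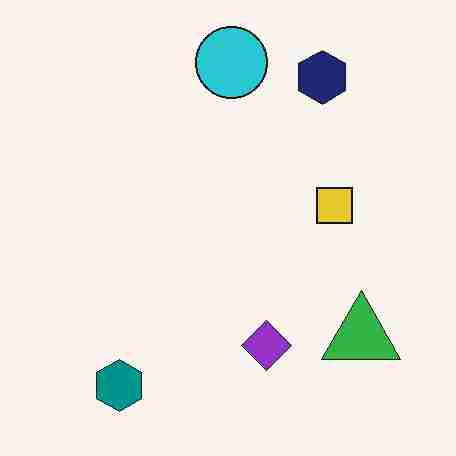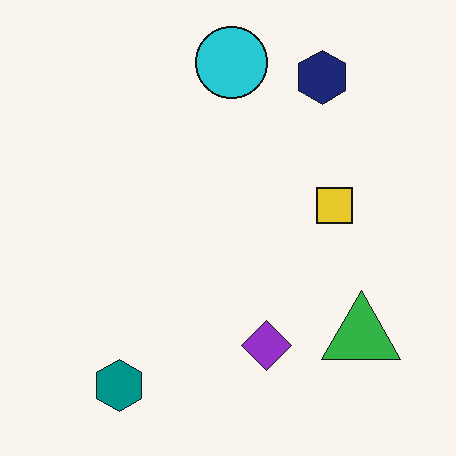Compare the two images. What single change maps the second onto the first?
The transformation is: degraded with heavy JPEG compression.

Blocky 8×8 compression artifacts appear around shape edges and the flat background shows ringing — characteristic JPEG degradation.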